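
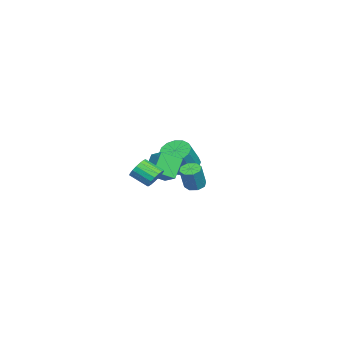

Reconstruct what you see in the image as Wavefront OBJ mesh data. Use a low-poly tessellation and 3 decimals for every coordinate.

v 3.294 -0.883 -1.893
v 3.902 -0.788 -1.604
v 3.754 -1.801 -0.958
v 3.146 -1.897 -1.247
v 3.696 -0.632 -1.405
v 3.549 -1.645 -0.76
v 3.398 -0.533 -1.319
v 3.251 -1.546 -0.674
v 3.076 -0.515 -1.364
v 2.929 -1.528 -0.719
v 2.804 -0.581 -1.53
v 2.657 -1.594 -0.885
v 2.644 -0.717 -1.779
v 2.497 -1.73 -1.134
v 2.633 -0.89 -2.054
v 2.486 -1.903 -1.409
v 2.773 -1.062 -2.292
v 2.626 -2.075 -1.647
v 3.033 -1.193 -2.439
v 2.885 -2.206 -1.794
v 3.352 -1.253 -2.46
v 3.205 -2.266 -1.815
v 3.658 -1.229 -2.352
v 3.51 -2.242 -1.706
v 3.88 -1.125 -2.138
v 3.733 -2.138 -1.493
v 3.968 -0.966 -1.868
v 3.821 -1.979 -1.223
v -0.091 -2.01 -1.443
v 0.776 -1.236 -0.906
v -0.632 -0.982 -2.05
v 0.235 -0.209 -1.512
v 0.785 -2.211 -2.568
v 1.652 -1.438 -2.03
v 0.244 -1.184 -3.174
v 1.111 -0.41 -2.637
v -4.274 -1.184 -3.546
v -3.848 -1.851 -4.016
v -2.801 -2.163 -2.624
v -3.226 -1.496 -2.154
v -3.602 -1.455 -4.113
v -2.554 -1.767 -2.721
v -3.535 -0.987 -4.058
v -2.487 -1.299 -2.666
v -3.666 -0.571 -3.866
v -2.619 -0.884 -2.474
v -3.961 -0.32 -3.588
v -2.913 -0.632 -2.196
v -4.339 -0.3 -3.299
v -3.291 -0.612 -1.907
v -4.699 -0.517 -3.076
v -3.652 -0.829 -1.684
v -4.946 -0.913 -2.979
v -3.898 -1.225 -1.587
v -5.013 -1.381 -3.034
v -3.965 -1.693 -1.642
v -4.881 -1.796 -3.226
v -3.834 -2.109 -1.834
v -4.587 -2.048 -3.504
v -3.539 -2.36 -2.112
v -4.209 -2.068 -3.793
v -3.161 -2.38 -2.401
v -0.567 0.275 -3.608
v -0.064 0.548 -3.82
v 0.569 0.438 -2.465
v 0.067 0.165 -2.252
v -0.374 0.852 -3.651
v 0.259 0.742 -2.295
v -0.797 0.819 -3.456
v -0.164 0.709 -2.1
v -1.085 0.467 -3.35
v -0.452 0.357 -1.995
v -1.069 0.002 -3.395
v -0.436 -0.108 -2.04
v -0.759 -0.302 -3.565
v -0.126 -0.412 -2.209
v -0.336 -0.269 -3.76
v 0.297 -0.379 -2.404
v -0.048 0.083 -3.865
v 0.585 -0.027 -2.51
f 2 1 5
f 2 5 3
f 3 5 6
f 3 6 4
f 5 1 7
f 5 7 6
f 6 7 8
f 6 8 4
f 7 1 9
f 7 9 8
f 8 9 10
f 8 10 4
f 9 1 11
f 9 11 10
f 10 11 12
f 10 12 4
f 11 1 13
f 11 13 12
f 12 13 14
f 12 14 4
f 13 1 15
f 13 15 14
f 14 15 16
f 14 16 4
f 15 1 17
f 15 17 16
f 16 17 18
f 16 18 4
f 17 1 19
f 17 19 18
f 18 19 20
f 18 20 4
f 19 1 21
f 19 21 20
f 20 21 22
f 20 22 4
f 21 1 23
f 21 23 22
f 22 23 24
f 22 24 4
f 23 1 25
f 23 25 24
f 24 25 26
f 24 26 4
f 25 1 27
f 25 27 26
f 26 27 28
f 26 28 4
f 27 1 2
f 27 2 28
f 28 2 3
f 28 3 4
f 30 32 29
f 33 30 29
f 29 32 31
f 31 33 29
f 30 36 32
f 34 30 33
f 34 36 30
f 32 36 31
f 35 33 31
f 31 36 35
f 35 34 33
f 36 34 35
f 38 37 41
f 38 41 39
f 39 41 42
f 39 42 40
f 41 37 43
f 41 43 42
f 42 43 44
f 42 44 40
f 43 37 45
f 43 45 44
f 44 45 46
f 44 46 40
f 45 37 47
f 45 47 46
f 46 47 48
f 46 48 40
f 47 37 49
f 47 49 48
f 48 49 50
f 48 50 40
f 49 37 51
f 49 51 50
f 50 51 52
f 50 52 40
f 51 37 53
f 51 53 52
f 52 53 54
f 52 54 40
f 53 37 55
f 53 55 54
f 54 55 56
f 54 56 40
f 55 37 57
f 55 57 56
f 56 57 58
f 56 58 40
f 57 37 59
f 57 59 58
f 58 59 60
f 58 60 40
f 59 37 61
f 59 61 60
f 60 61 62
f 60 62 40
f 61 37 38
f 61 38 62
f 62 38 39
f 62 39 40
f 64 63 67
f 64 67 65
f 65 67 68
f 65 68 66
f 67 63 69
f 67 69 68
f 68 69 70
f 68 70 66
f 69 63 71
f 69 71 70
f 70 71 72
f 70 72 66
f 71 63 73
f 71 73 72
f 72 73 74
f 72 74 66
f 73 63 75
f 73 75 74
f 74 75 76
f 74 76 66
f 75 63 77
f 75 77 76
f 76 77 78
f 76 78 66
f 77 63 79
f 77 79 78
f 78 79 80
f 78 80 66
f 79 63 64
f 79 64 80
f 80 64 65
f 80 65 66



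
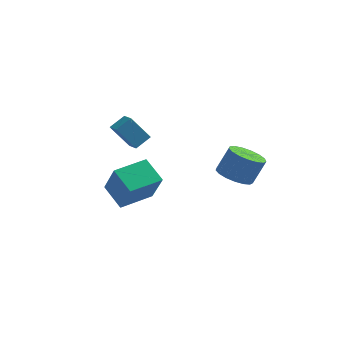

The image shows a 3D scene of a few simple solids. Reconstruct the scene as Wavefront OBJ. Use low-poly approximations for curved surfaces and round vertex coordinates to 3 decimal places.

v 3.076 1.663 -1.037
v 3.994 1.212 -1.277
v 4.581 1.646 0.158
v 3.664 2.097 0.397
v 4.045 1.684 -1.441
v 4.633 2.118 -0.006
v 3.875 2.151 -1.512
v 4.463 2.586 -0.078
v 3.522 2.507 -1.475
v 4.109 2.941 -0.041
v 3.066 2.669 -1.338
v 3.654 3.103 0.097
v 2.613 2.601 -1.131
v 3.201 3.035 0.303
v 2.266 2.317 -0.903
v 2.854 2.752 0.531
v 2.105 1.884 -0.706
v 2.692 2.319 0.728
v 2.166 1.4 -0.585
v 2.753 1.835 0.85
v 2.435 0.977 -0.567
v 3.023 1.411 0.868
v 2.852 0.71 -0.657
v 3.44 1.145 0.778
v 3.32 0.662 -0.834
v 3.907 1.096 0.601
v 3.732 0.843 -1.058
v 4.319 1.277 0.377
v -1.739 -2.645 -1.515
v -2.789 -1.822 -0.668
v -0.482 -1.218 -1.342
v -1.531 -0.395 -0.495
v -0.969 -3.545 0.315
v -2.018 -2.722 1.162
v 0.289 -2.118 0.488
v -0.761 -1.295 1.335
v -3.807 2.772 1.023
v -3.208 3.469 1.571
v -2.837 3.051 -0.394
v -2.238 3.748 0.153
v -3.262 2.112 1.267
v -2.663 2.809 1.814
v -2.292 2.391 -0.151
v -1.693 3.088 0.397
f 2 1 5
f 2 5 3
f 3 5 6
f 3 6 4
f 5 1 7
f 5 7 6
f 6 7 8
f 6 8 4
f 7 1 9
f 7 9 8
f 8 9 10
f 8 10 4
f 9 1 11
f 9 11 10
f 10 11 12
f 10 12 4
f 11 1 13
f 11 13 12
f 12 13 14
f 12 14 4
f 13 1 15
f 13 15 14
f 14 15 16
f 14 16 4
f 15 1 17
f 15 17 16
f 16 17 18
f 16 18 4
f 17 1 19
f 17 19 18
f 18 19 20
f 18 20 4
f 19 1 21
f 19 21 20
f 20 21 22
f 20 22 4
f 21 1 23
f 21 23 22
f 22 23 24
f 22 24 4
f 23 1 25
f 23 25 24
f 24 25 26
f 24 26 4
f 25 1 27
f 25 27 26
f 26 27 28
f 26 28 4
f 27 1 2
f 27 2 28
f 28 2 3
f 28 3 4
f 30 32 29
f 33 30 29
f 29 32 31
f 31 33 29
f 30 36 32
f 34 30 33
f 34 36 30
f 32 36 31
f 35 33 31
f 31 36 35
f 35 34 33
f 36 34 35
f 38 40 37
f 41 38 37
f 37 40 39
f 39 41 37
f 38 44 40
f 42 38 41
f 42 44 38
f 40 44 39
f 43 41 39
f 39 44 43
f 43 42 41
f 44 42 43



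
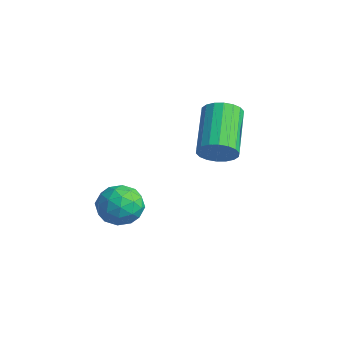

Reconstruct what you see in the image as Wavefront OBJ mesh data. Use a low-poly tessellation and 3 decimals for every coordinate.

v -4.055 0.298 -2.121
v -3.334 0.686 -2.48
v -3.306 -0.926 -1.94
v -2.585 -0.538 -2.299
v -2.882 -0.275 -1.498
v -3.345 0.482 -1.61
v -3.295 -0.722 -2.81
v -3.758 0.035 -2.922
v -2.865 0.056 -2.906
v -2.609 0.332 -2.096
v -4.031 -0.572 -2.324
v -3.775 -0.296 -1.514
v -3.76 0.599 -2.316
v -2.88 -0.839 -2.104
v -3.054 -0.684 -1.633
v -2.63 -0.456 -1.844
v -3.766 0.479 -1.805
v -3.343 0.707 -2.016
v -3.077 0.143 -1.439
v -3.297 -0.947 -2.404
v -2.874 -0.719 -2.615
v -4.01 0.216 -2.576
v -3.586 0.444 -2.787
v -3.563 -0.383 -2.981
v -3.061 0.457 -2.778
v -2.621 -0.262 -2.672
v -3.038 -0.37 -2.972
v -3.31 0.074 -3.037
v -2.911 0.619 -2.302
v -2.47 -0.1 -2.195
v -2.645 0.055 -1.724
v -2.917 0.499 -1.79
v -2.635 0.249 -2.552
v -4.17 -0.14 -2.225
v -3.729 -0.859 -2.118
v -3.723 -0.739 -2.63
v -3.995 -0.295 -2.696
v -4.019 0.022 -1.748
v -3.579 -0.697 -1.642
v -3.33 -0.314 -1.383
v -3.602 0.13 -1.448
v -4.005 -0.489 -1.868
v -0.924 2.253 0.882
v -0.447 2.372 1.408
v -1.839 3.367 2.444
v -2.316 3.247 1.918
v -0.408 2.627 1.217
v -1.8 3.621 2.253
v -0.471 2.807 0.959
v -1.863 3.801 1.995
v -0.623 2.877 0.687
v -2.015 3.872 1.722
v -0.836 2.824 0.453
v -2.228 3.818 1.488
v -1.065 2.657 0.304
v -2.457 3.652 1.339
v -1.267 2.411 0.269
v -2.659 3.405 1.305
v -1.401 2.133 0.356
v -2.793 3.128 1.392
v -1.44 1.879 0.547
v -2.832 2.873 1.583
v -1.377 1.699 0.805
v -2.769 2.693 1.841
v -1.225 1.628 1.078
v -2.617 2.623 2.113
v -1.012 1.682 1.312
v -2.404 2.676 2.347
v -0.783 1.848 1.461
v -2.175 2.843 2.496
v -0.581 2.095 1.495
v -1.973 3.089 2.531
f 1 38 17
f 38 12 41
f 17 41 6
f 38 41 17
f 1 17 13
f 17 6 18
f 13 18 2
f 17 18 13
f 1 13 22
f 13 2 23
f 22 23 8
f 13 23 22
f 1 22 34
f 22 8 37
f 34 37 11
f 22 37 34
f 1 34 38
f 34 11 42
f 38 42 12
f 34 42 38
f 2 18 29
f 18 6 32
f 29 32 10
f 18 32 29
f 6 41 19
f 41 12 40
f 19 40 5
f 41 40 19
f 12 42 39
f 42 11 35
f 39 35 3
f 42 35 39
f 11 37 36
f 37 8 24
f 36 24 7
f 37 24 36
f 8 23 28
f 23 2 25
f 28 25 9
f 23 25 28
f 4 30 16
f 30 10 31
f 16 31 5
f 30 31 16
f 4 16 14
f 16 5 15
f 14 15 3
f 16 15 14
f 4 14 21
f 14 3 20
f 21 20 7
f 14 20 21
f 4 21 26
f 21 7 27
f 26 27 9
f 21 27 26
f 4 26 30
f 26 9 33
f 30 33 10
f 26 33 30
f 5 31 19
f 31 10 32
f 19 32 6
f 31 32 19
f 3 15 39
f 15 5 40
f 39 40 12
f 15 40 39
f 7 20 36
f 20 3 35
f 36 35 11
f 20 35 36
f 9 27 28
f 27 7 24
f 28 24 8
f 27 24 28
f 10 33 29
f 33 9 25
f 29 25 2
f 33 25 29
f 44 43 47
f 44 47 45
f 45 47 48
f 45 48 46
f 47 43 49
f 47 49 48
f 48 49 50
f 48 50 46
f 49 43 51
f 49 51 50
f 50 51 52
f 50 52 46
f 51 43 53
f 51 53 52
f 52 53 54
f 52 54 46
f 53 43 55
f 53 55 54
f 54 55 56
f 54 56 46
f 55 43 57
f 55 57 56
f 56 57 58
f 56 58 46
f 57 43 59
f 57 59 58
f 58 59 60
f 58 60 46
f 59 43 61
f 59 61 60
f 60 61 62
f 60 62 46
f 61 43 63
f 61 63 62
f 62 63 64
f 62 64 46
f 63 43 65
f 63 65 64
f 64 65 66
f 64 66 46
f 65 43 67
f 65 67 66
f 66 67 68
f 66 68 46
f 67 43 69
f 67 69 68
f 68 69 70
f 68 70 46
f 69 43 71
f 69 71 70
f 70 71 72
f 70 72 46
f 71 43 44
f 71 44 72
f 72 44 45
f 72 45 46



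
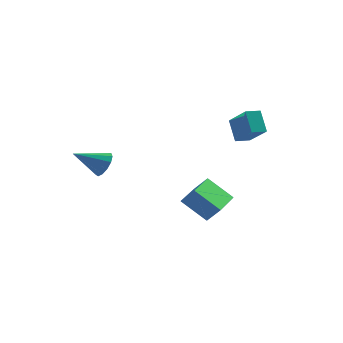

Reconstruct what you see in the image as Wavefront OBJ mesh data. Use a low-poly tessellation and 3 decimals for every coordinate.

v -2.432 -2.202 -0.725
v -1.963 -2.32 -0.113
v -3.708 -2.958 0.105
v -2.154 -1.929 -0.049
v -2.432 -1.625 -0.201
v -2.711 -1.504 -0.518
v -2.901 -1.604 -0.902
v -2.942 -1.895 -1.229
v -2.821 -2.283 -1.396
v -2.576 -2.645 -1.351
v -2.286 -2.867 -1.106
v -2.042 -2.878 -0.741
v -1.922 -2.674 -0.37
v 0.621 0.331 -3.743
v 1.317 0.276 -2.945
v 0.717 2.488 -3.678
v 1.412 2.433 -2.88
v 1.948 0.307 -4.9
v 2.643 0.252 -4.102
v 2.043 2.464 -4.835
v 2.739 2.409 -4.037
v 2.251 3.327 0.83
v 3.327 2.331 1.84
v 2.855 3.907 0.759
v 3.93 2.911 1.769
v 2.73 2.689 -0.309
v 3.805 1.693 0.701
v 3.333 3.269 -0.38
v 4.409 2.273 0.63
f 2 1 4
f 2 4 3
f 4 1 5
f 4 5 3
f 5 1 6
f 5 6 3
f 6 1 7
f 6 7 3
f 7 1 8
f 7 8 3
f 8 1 9
f 8 9 3
f 9 1 10
f 9 10 3
f 10 1 11
f 10 11 3
f 11 1 12
f 11 12 3
f 12 1 13
f 12 13 3
f 13 1 2
f 13 2 3
f 15 17 14
f 18 15 14
f 14 17 16
f 16 18 14
f 15 21 17
f 19 15 18
f 19 21 15
f 17 21 16
f 20 18 16
f 16 21 20
f 20 19 18
f 21 19 20
f 23 25 22
f 26 23 22
f 22 25 24
f 24 26 22
f 23 29 25
f 27 23 26
f 27 29 23
f 25 29 24
f 28 26 24
f 24 29 28
f 28 27 26
f 29 27 28



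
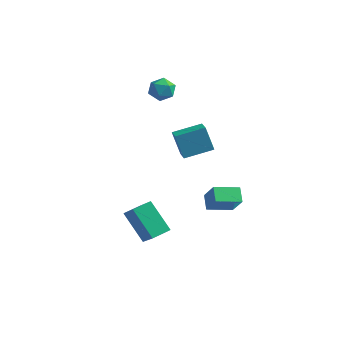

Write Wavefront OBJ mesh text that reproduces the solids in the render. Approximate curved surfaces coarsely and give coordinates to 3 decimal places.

v -4.301 2.783 3.331
v -3.9 3.417 3.089
v -3.3 2.043 3.051
v -2.899 2.677 2.809
v -3.065 2.584 3.575
v -3.683 3.041 3.747
v -3.517 2.419 2.393
v -4.135 2.876 2.565
v -3.415 3.192 2.509
v -3.135 3.294 3.239
v -4.065 2.166 2.901
v -3.785 2.268 3.631
v 1.251 0.179 -2.126
v 0.747 0.774 -1.6
v 0.496 0.524 -3.241
v -0.008 1.119 -2.715
v 2.168 1.221 -2.425
v 1.664 1.816 -1.899
v 1.413 1.566 -3.54
v 0.909 2.161 -3.014
v -1.386 1.056 -0.077
v -1.912 1.066 1.328
v -0.344 2.221 0.305
v -0.869 2.231 1.71
v -0.791 0.449 0.15
v -1.316 0.459 1.555
v 0.252 1.614 0.532
v -0.274 1.624 1.937
v -1.342 -2.432 -4.597
v -2.685 -2.145 -3.17
v -0.928 -1.476 -4.398
v -2.271 -1.19 -2.972
v -0.309 -3.11 -3.488
v -1.652 -2.824 -2.062
v 0.105 -2.155 -3.29
v -1.238 -1.868 -1.863
f 1 12 6
f 1 6 2
f 1 2 8
f 1 8 11
f 1 11 12
f 2 6 10
f 6 12 5
f 12 11 3
f 11 8 7
f 8 2 9
f 4 10 5
f 4 5 3
f 4 3 7
f 4 7 9
f 4 9 10
f 5 10 6
f 3 5 12
f 7 3 11
f 9 7 8
f 10 9 2
f 14 16 13
f 17 14 13
f 13 16 15
f 15 17 13
f 14 20 16
f 18 14 17
f 18 20 14
f 16 20 15
f 19 17 15
f 15 20 19
f 19 18 17
f 20 18 19
f 22 24 21
f 25 22 21
f 21 24 23
f 23 25 21
f 22 28 24
f 26 22 25
f 26 28 22
f 24 28 23
f 27 25 23
f 23 28 27
f 27 26 25
f 28 26 27
f 30 32 29
f 33 30 29
f 29 32 31
f 31 33 29
f 30 36 32
f 34 30 33
f 34 36 30
f 32 36 31
f 35 33 31
f 31 36 35
f 35 34 33
f 36 34 35



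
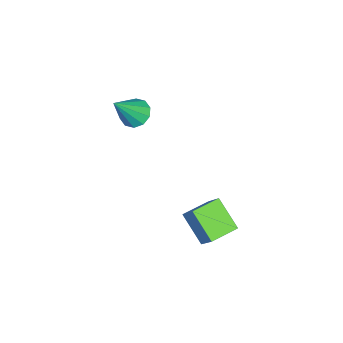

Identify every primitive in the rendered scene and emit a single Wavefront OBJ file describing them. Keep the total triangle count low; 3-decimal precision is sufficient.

v 3.772 2.262 -0.164
v 2.982 1.349 0.758
v 2.877 3.117 -0.084
v 2.087 2.204 0.839
v 4.353 2.776 0.841
v 3.563 1.863 1.764
v 3.458 3.631 0.922
v 2.668 2.718 1.844
v -1.675 -1.612 2.026
v -1.198 -1.928 1.588
v -0.725 -2.268 3.534
v -1.053 -1.516 1.676
v -1.145 -1.141 1.897
v -1.44 -0.946 2.167
v -1.824 -1.005 2.383
v -2.152 -1.296 2.463
v -2.297 -1.707 2.375
v -2.204 -2.082 2.154
v -1.91 -2.277 1.884
v -1.525 -2.218 1.668
f 2 4 1
f 5 2 1
f 1 4 3
f 3 5 1
f 2 8 4
f 6 2 5
f 6 8 2
f 4 8 3
f 7 5 3
f 3 8 7
f 7 6 5
f 8 6 7
f 10 9 12
f 10 12 11
f 12 9 13
f 12 13 11
f 13 9 14
f 13 14 11
f 14 9 15
f 14 15 11
f 15 9 16
f 15 16 11
f 16 9 17
f 16 17 11
f 17 9 18
f 17 18 11
f 18 9 19
f 18 19 11
f 19 9 20
f 19 20 11
f 20 9 10
f 20 10 11



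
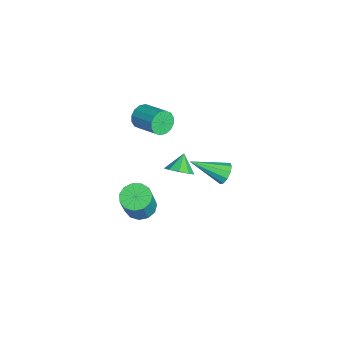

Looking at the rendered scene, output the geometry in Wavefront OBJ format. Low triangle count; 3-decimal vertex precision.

v -3.923 -2.567 -1.156
v -3.502 -2.742 -1.727
v -2.357 -1.787 -1.174
v -2.777 -1.613 -0.604
v -3.699 -2.44 -1.839
v -2.554 -1.485 -1.287
v -3.956 -2.172 -1.769
v -2.811 -1.217 -1.217
v -4.204 -2.01 -1.535
v -3.059 -1.056 -0.982
v -4.377 -1.998 -1.199
v -3.232 -1.043 -0.646
v -4.428 -2.138 -0.851
v -3.283 -1.183 -0.299
v -4.343 -2.393 -0.586
v -3.198 -1.438 -0.033
v -4.146 -2.695 -0.473
v -3.001 -1.74 0.079
v -3.889 -2.963 -0.543
v -2.744 -2.008 0.009
v -3.641 -3.124 -0.778
v -2.496 -2.17 -0.225
v -3.468 -3.137 -1.114
v -2.323 -2.182 -0.561
v -3.417 -2.997 -1.461
v -2.272 -2.042 -0.909
v -1.543 1.43 -3.727
v -1.179 1.66 -3.227
v -1.717 -0.33 -2.793
v -1.571 1.741 -3.146
v -1.951 1.704 -3.288
v -2.176 1.562 -3.597
v -2.159 1.369 -3.956
v -1.906 1.2 -4.228
v -1.515 1.118 -4.309
v -1.134 1.156 -4.167
v -0.909 1.298 -3.858
v -0.927 1.49 -3.499
v 2.33 -2.91 -1.92
v 3.001 -2.572 -2.164
v 3.681 -2.812 -0.624
v 3.01 -3.15 -0.38
v 2.748 -2.245 -2.001
v 3.428 -2.485 -0.461
v 2.362 -2.128 -1.812
v 3.042 -2.368 -0.273
v 1.966 -2.26 -1.657
v 2.646 -2.5 -0.118
v 1.685 -2.598 -1.586
v 2.366 -2.838 -0.047
v 1.609 -3.035 -1.621
v 2.29 -3.275 -0.081
v 1.762 -3.433 -1.75
v 2.443 -3.673 -0.211
v 2.095 -3.664 -1.934
v 2.776 -3.904 -0.394
v 2.503 -3.656 -2.113
v 3.183 -3.896 -0.573
v 2.855 -3.411 -2.23
v 3.536 -3.652 -0.691
v 3.041 -3.007 -2.249
v 3.721 -3.247 -0.71
v 1.708 -1.042 0.129
v 2.004 -1.531 0.599
v 1.032 -0.778 0.831
v 2.233 -1.082 0.65
v 2.215 -0.615 0.457
v 1.961 -0.347 0.11
v 1.588 -0.405 -0.227
v 1.271 -0.761 -0.398
v 1.159 -1.249 -0.322
v 1.304 -1.64 -0.035
v 1.637 -1.752 0.329
f 2 1 5
f 2 5 3
f 3 5 6
f 3 6 4
f 5 1 7
f 5 7 6
f 6 7 8
f 6 8 4
f 7 1 9
f 7 9 8
f 8 9 10
f 8 10 4
f 9 1 11
f 9 11 10
f 10 11 12
f 10 12 4
f 11 1 13
f 11 13 12
f 12 13 14
f 12 14 4
f 13 1 15
f 13 15 14
f 14 15 16
f 14 16 4
f 15 1 17
f 15 17 16
f 16 17 18
f 16 18 4
f 17 1 19
f 17 19 18
f 18 19 20
f 18 20 4
f 19 1 21
f 19 21 20
f 20 21 22
f 20 22 4
f 21 1 23
f 21 23 22
f 22 23 24
f 22 24 4
f 23 1 25
f 23 25 24
f 24 25 26
f 24 26 4
f 25 1 2
f 25 2 26
f 26 2 3
f 26 3 4
f 28 27 30
f 28 30 29
f 30 27 31
f 30 31 29
f 31 27 32
f 31 32 29
f 32 27 33
f 32 33 29
f 33 27 34
f 33 34 29
f 34 27 35
f 34 35 29
f 35 27 36
f 35 36 29
f 36 27 37
f 36 37 29
f 37 27 38
f 37 38 29
f 38 27 28
f 38 28 29
f 40 39 43
f 40 43 41
f 41 43 44
f 41 44 42
f 43 39 45
f 43 45 44
f 44 45 46
f 44 46 42
f 45 39 47
f 45 47 46
f 46 47 48
f 46 48 42
f 47 39 49
f 47 49 48
f 48 49 50
f 48 50 42
f 49 39 51
f 49 51 50
f 50 51 52
f 50 52 42
f 51 39 53
f 51 53 52
f 52 53 54
f 52 54 42
f 53 39 55
f 53 55 54
f 54 55 56
f 54 56 42
f 55 39 57
f 55 57 56
f 56 57 58
f 56 58 42
f 57 39 59
f 57 59 58
f 58 59 60
f 58 60 42
f 59 39 61
f 59 61 60
f 60 61 62
f 60 62 42
f 61 39 40
f 61 40 62
f 62 40 41
f 62 41 42
f 64 63 66
f 64 66 65
f 66 63 67
f 66 67 65
f 67 63 68
f 67 68 65
f 68 63 69
f 68 69 65
f 69 63 70
f 69 70 65
f 70 63 71
f 70 71 65
f 71 63 72
f 71 72 65
f 72 63 73
f 72 73 65
f 73 63 64
f 73 64 65



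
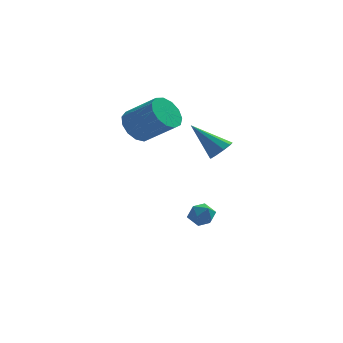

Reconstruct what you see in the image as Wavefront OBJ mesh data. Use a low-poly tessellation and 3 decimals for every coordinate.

v -4.056 3.025 1.208
v -3.502 3.028 0.511
v -2.21 2.439 1.535
v -2.764 2.435 2.232
v -3.464 3.48 0.724
v -2.173 2.891 1.748
v -3.614 3.788 1.09
v -2.323 3.199 2.114
v -3.904 3.854 1.494
v -2.613 3.265 2.518
v -4.243 3.656 1.807
v -2.951 3.067 2.831
v -4.522 3.257 1.93
v -3.23 2.668 2.954
v -4.653 2.785 1.823
v -3.361 2.196 2.847
v -4.594 2.389 1.521
v -3.303 1.8 2.545
v -4.365 2.195 1.12
v -3.073 1.605 2.144
v -4.037 2.264 0.747
v -2.746 1.675 1.771
v -3.715 2.574 0.52
v -2.424 1.985 1.544
v -1.604 2.137 -3.828
v -1.164 2.465 -3.476
v -1.476 1.295 -3.204
v -1.036 1.623 -2.852
v -1.665 1.796 -2.832
v -1.744 2.316 -3.217
v -0.896 1.444 -3.463
v -0.975 1.964 -3.848
v -0.727 2.037 -3.25
v -1.202 2.254 -2.86
v -1.438 1.506 -3.82
v -1.913 1.723 -3.43
v -0.477 -0.407 1.222
v -0.036 -0.227 1.603
v -1.683 -0.073 2.458
v -0.174 0.098 1.38
v -0.454 0.186 1.083
v -0.744 -0.003 0.851
v -0.909 -0.382 0.792
v -0.872 -0.772 0.934
v -0.65 -0.992 1.211
v -0.346 -0.938 1.492
v -0.104 -0.636 1.647
f 2 1 5
f 2 5 3
f 3 5 6
f 3 6 4
f 5 1 7
f 5 7 6
f 6 7 8
f 6 8 4
f 7 1 9
f 7 9 8
f 8 9 10
f 8 10 4
f 9 1 11
f 9 11 10
f 10 11 12
f 10 12 4
f 11 1 13
f 11 13 12
f 12 13 14
f 12 14 4
f 13 1 15
f 13 15 14
f 14 15 16
f 14 16 4
f 15 1 17
f 15 17 16
f 16 17 18
f 16 18 4
f 17 1 19
f 17 19 18
f 18 19 20
f 18 20 4
f 19 1 21
f 19 21 20
f 20 21 22
f 20 22 4
f 21 1 23
f 21 23 22
f 22 23 24
f 22 24 4
f 23 1 2
f 23 2 24
f 24 2 3
f 24 3 4
f 25 36 30
f 25 30 26
f 25 26 32
f 25 32 35
f 25 35 36
f 26 30 34
f 30 36 29
f 36 35 27
f 35 32 31
f 32 26 33
f 28 34 29
f 28 29 27
f 28 27 31
f 28 31 33
f 28 33 34
f 29 34 30
f 27 29 36
f 31 27 35
f 33 31 32
f 34 33 26
f 38 37 40
f 38 40 39
f 40 37 41
f 40 41 39
f 41 37 42
f 41 42 39
f 42 37 43
f 42 43 39
f 43 37 44
f 43 44 39
f 44 37 45
f 44 45 39
f 45 37 46
f 45 46 39
f 46 37 47
f 46 47 39
f 47 37 38
f 47 38 39



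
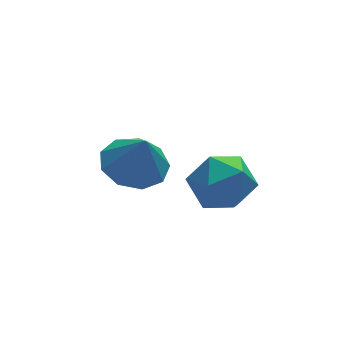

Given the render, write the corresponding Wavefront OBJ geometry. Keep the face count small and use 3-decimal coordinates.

v 0.674 -0.774 0.408
v 1.65 -0.977 0.191
v 0.866 -1.246 1.712
v 1.59 -0.326 0.436
v 1.102 0.115 0.667
v 0.413 0.14 0.777
v -0.153 -0.262 0.715
v -0.332 -0.904 0.508
v -0.041 -1.485 0.255
v 0.586 -1.734 0.074
v 1.253 -1.533 0.048
v 1.352 -3.129 1.461
v 2.157 -2.485 1.468
v 2.383 -4.415 1.212
v 3.188 -3.771 1.219
v 2.663 -3.948 2.087
v 2.025 -3.153 2.241
v 2.515 -3.747 0.439
v 1.877 -2.952 0.593
v 2.875 -2.867 0.836
v 2.967 -2.991 1.854
v 1.573 -3.909 0.826
v 1.665 -4.033 1.844
f 2 1 4
f 2 4 3
f 4 1 5
f 4 5 3
f 5 1 6
f 5 6 3
f 6 1 7
f 6 7 3
f 7 1 8
f 7 8 3
f 8 1 9
f 8 9 3
f 9 1 10
f 9 10 3
f 10 1 11
f 10 11 3
f 11 1 2
f 11 2 3
f 12 23 17
f 12 17 13
f 12 13 19
f 12 19 22
f 12 22 23
f 13 17 21
f 17 23 16
f 23 22 14
f 22 19 18
f 19 13 20
f 15 21 16
f 15 16 14
f 15 14 18
f 15 18 20
f 15 20 21
f 16 21 17
f 14 16 23
f 18 14 22
f 20 18 19
f 21 20 13



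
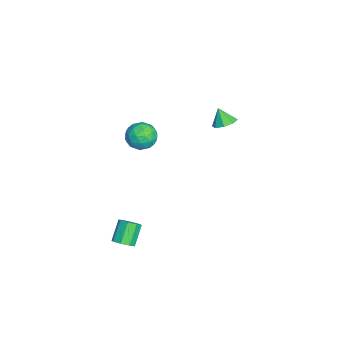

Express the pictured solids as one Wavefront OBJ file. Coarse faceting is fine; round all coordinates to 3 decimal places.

v -1.798 2.408 2.128
v -1.22 1.854 2.131
v -2.202 1.992 3.132
v -1.051 2.371 2.412
v -1.32 2.909 2.527
v -1.868 3.154 2.408
v -2.376 2.961 2.124
v -2.545 2.444 1.843
v -2.276 1.906 1.728
v -1.728 1.662 1.847
v -4.446 -1.912 -1.569
v -3.387 -1.848 -1.412
v -4.473 -3.452 -0.768
v -3.414 -3.388 -0.611
v -4.075 -2.729 -0.083
v -4.058 -1.777 -0.578
v -3.802 -3.523 -1.602
v -3.785 -2.571 -2.097
v -2.989 -2.844 -1.432
v -3.158 -2.353 -0.494
v -4.702 -2.947 -1.686
v -4.871 -2.456 -0.748
v -3.915 -1.745 -1.56
v -3.945 -3.555 -0.62
v -4.334 -3.167 -0.309
v -3.711 -3.13 -0.217
v -4.309 -1.703 -1.07
v -3.687 -1.666 -0.978
v -4.09 -2.183 -0.197
v -4.173 -3.634 -1.202
v -3.551 -3.597 -1.11
v -4.149 -2.17 -1.963
v -3.526 -2.133 -1.871
v -3.77 -3.117 -1.983
v -3.058 -2.293 -1.48
v -3.073 -3.198 -1.01
v -3.301 -3.277 -1.592
v -3.292 -2.718 -1.883
v -3.157 -2.004 -0.928
v -3.172 -2.909 -0.458
v -3.561 -2.522 -0.148
v -3.551 -1.963 -0.439
v -2.923 -2.589 -0.941
v -4.688 -2.391 -1.722
v -4.703 -3.296 -1.252
v -4.309 -3.337 -1.741
v -4.299 -2.778 -2.032
v -4.787 -2.102 -1.17
v -4.802 -3.007 -0.7
v -4.568 -2.582 -0.297
v -4.559 -2.023 -0.588
v -4.937 -2.711 -1.239
v 4.387 -3.28 -3.703
v 4.892 -3.377 -3.227
v 3.937 -3.017 -2.141
v 3.433 -2.92 -2.617
v 4.875 -2.873 -3.409
v 3.92 -2.514 -2.323
v 4.573 -2.607 -3.762
v 3.618 -2.248 -2.676
v 4.162 -2.736 -4.081
v 3.207 -2.376 -2.995
v 3.883 -3.183 -4.179
v 2.928 -2.823 -3.093
v 3.9 -3.686 -3.997
v 2.945 -3.327 -2.911
v 4.202 -3.952 -3.644
v 3.247 -3.593 -2.558
v 4.613 -3.824 -3.325
v 3.658 -3.464 -2.239
f 2 1 4
f 2 4 3
f 4 1 5
f 4 5 3
f 5 1 6
f 5 6 3
f 6 1 7
f 6 7 3
f 7 1 8
f 7 8 3
f 8 1 9
f 8 9 3
f 9 1 10
f 9 10 3
f 10 1 2
f 10 2 3
f 11 48 27
f 48 22 51
f 27 51 16
f 48 51 27
f 11 27 23
f 27 16 28
f 23 28 12
f 27 28 23
f 11 23 32
f 23 12 33
f 32 33 18
f 23 33 32
f 11 32 44
f 32 18 47
f 44 47 21
f 32 47 44
f 11 44 48
f 44 21 52
f 48 52 22
f 44 52 48
f 12 28 39
f 28 16 42
f 39 42 20
f 28 42 39
f 16 51 29
f 51 22 50
f 29 50 15
f 51 50 29
f 22 52 49
f 52 21 45
f 49 45 13
f 52 45 49
f 21 47 46
f 47 18 34
f 46 34 17
f 47 34 46
f 18 33 38
f 33 12 35
f 38 35 19
f 33 35 38
f 14 40 26
f 40 20 41
f 26 41 15
f 40 41 26
f 14 26 24
f 26 15 25
f 24 25 13
f 26 25 24
f 14 24 31
f 24 13 30
f 31 30 17
f 24 30 31
f 14 31 36
f 31 17 37
f 36 37 19
f 31 37 36
f 14 36 40
f 36 19 43
f 40 43 20
f 36 43 40
f 15 41 29
f 41 20 42
f 29 42 16
f 41 42 29
f 13 25 49
f 25 15 50
f 49 50 22
f 25 50 49
f 17 30 46
f 30 13 45
f 46 45 21
f 30 45 46
f 19 37 38
f 37 17 34
f 38 34 18
f 37 34 38
f 20 43 39
f 43 19 35
f 39 35 12
f 43 35 39
f 54 53 57
f 54 57 55
f 55 57 58
f 55 58 56
f 57 53 59
f 57 59 58
f 58 59 60
f 58 60 56
f 59 53 61
f 59 61 60
f 60 61 62
f 60 62 56
f 61 53 63
f 61 63 62
f 62 63 64
f 62 64 56
f 63 53 65
f 63 65 64
f 64 65 66
f 64 66 56
f 65 53 67
f 65 67 66
f 66 67 68
f 66 68 56
f 67 53 69
f 67 69 68
f 68 69 70
f 68 70 56
f 69 53 54
f 69 54 70
f 70 54 55
f 70 55 56



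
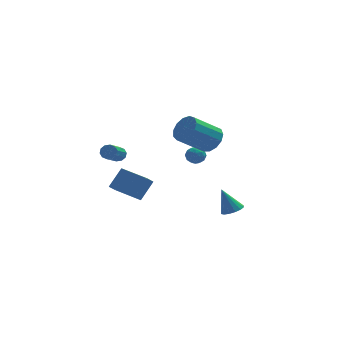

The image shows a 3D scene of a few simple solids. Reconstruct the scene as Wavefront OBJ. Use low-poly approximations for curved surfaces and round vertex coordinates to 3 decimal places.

v 1.784 1.876 -0.55
v 2.255 1.421 -0.452
v 1.185 1.419 0.212
v 1.656 0.964 0.31
v 1.763 1.594 0.484
v 2.133 1.876 0.013
v 1.307 0.964 -0.253
v 1.677 1.246 -0.724
v 1.96 0.857 -0.269
v 2.242 1.247 0.187
v 1.198 1.593 -0.427
v 1.48 1.983 0.029
v 2.072 1.689 -0.568
v 1.368 1.151 0.328
v 1.431 1.522 0.43
v 1.708 1.254 0.488
v 2.001 1.956 -0.294
v 2.278 1.689 -0.237
v 1.988 1.791 0.313
v 1.162 1.151 -0.003
v 1.439 0.884 0.054
v 1.732 1.586 -0.728
v 2.009 1.318 -0.67
v 1.452 1.049 -0.553
v 2.176 1.09 -0.403
v 1.824 0.821 0.045
v 1.618 0.821 -0.286
v 1.836 0.987 -0.562
v 2.342 1.319 -0.135
v 1.989 1.05 0.313
v 2.052 1.42 0.415
v 2.27 1.586 0.139
v 2.168 0.987 -0.027
v 1.451 1.79 -0.553
v 1.098 1.521 -0.105
v 1.17 1.254 -0.379
v 1.388 1.42 -0.655
v 1.616 2.019 -0.285
v 1.264 1.75 0.163
v 1.604 1.853 0.322
v 1.822 2.019 0.046
v 1.272 1.853 -0.213
v -3.42 -2.22 -0.733
v -3.828 -2.783 -0.147
v -2.637 -1.631 0.377
v -3.045 -2.195 0.963
v -2.115 -3.445 -1.003
v -2.523 -4.009 -0.417
v -1.332 -2.857 0.107
v -1.74 -3.42 0.693
v 2.042 -2.227 2.925
v 2.613 -2.15 3.681
v 1.029 -2.657 4.93
v 0.458 -2.733 4.175
v 2.398 -1.666 3.605
v 0.814 -2.173 4.854
v 2.07 -1.36 3.313
v 0.486 -1.866 4.562
v 1.733 -1.329 2.898
v 0.149 -1.835 4.147
v 1.494 -1.583 2.492
v -0.09 -2.09 3.741
v 1.429 -2.041 2.224
v -0.155 -2.548 3.473
v 1.559 -2.559 2.178
v -0.025 -3.065 3.427
v 1.842 -2.971 2.37
v 0.258 -3.477 3.619
v 2.188 -3.146 2.738
v 0.604 -3.653 3.987
v 2.488 -3.03 3.165
v 0.904 -3.537 4.415
v 2.647 -2.659 3.517
v 1.063 -3.166 4.766
v -2.787 2.117 -0.059
v -2.288 1.968 0.081
v -2.973 0.553 1.018
v -3.473 0.703 0.879
v -2.401 2.177 0.314
v -3.086 0.763 1.251
v -2.663 2.364 0.405
v -3.348 0.95 1.342
v -2.971 2.457 0.319
v -3.656 1.042 1.256
v -3.21 2.42 0.089
v -3.895 1.005 1.026
v -3.287 2.267 -0.198
v -3.972 0.852 0.739
v -3.174 2.057 -0.431
v -3.859 0.643 0.506
v -2.912 1.87 -0.522
v -3.597 0.456 0.415
v -2.604 1.778 -0.436
v -3.289 0.363 0.501
v -2.365 1.815 -0.206
v -3.05 0.4 0.731
v 3.782 0.494 -4.376
v 4.176 -0.059 -4.083
v 3.178 0.886 -2.824
v 4.408 0.246 -4.07
v 4.472 0.618 -4.138
v 4.351 0.956 -4.271
v 4.077 1.171 -4.431
v 3.724 1.204 -4.577
v 3.387 1.048 -4.669
v 3.155 0.743 -4.682
v 3.092 0.371 -4.613
v 3.213 0.033 -4.481
v 3.486 -0.182 -4.32
v 3.839 -0.215 -4.175
f 1 38 17
f 38 12 41
f 17 41 6
f 38 41 17
f 1 17 13
f 17 6 18
f 13 18 2
f 17 18 13
f 1 13 22
f 13 2 23
f 22 23 8
f 13 23 22
f 1 22 34
f 22 8 37
f 34 37 11
f 22 37 34
f 1 34 38
f 34 11 42
f 38 42 12
f 34 42 38
f 2 18 29
f 18 6 32
f 29 32 10
f 18 32 29
f 6 41 19
f 41 12 40
f 19 40 5
f 41 40 19
f 12 42 39
f 42 11 35
f 39 35 3
f 42 35 39
f 11 37 36
f 37 8 24
f 36 24 7
f 37 24 36
f 8 23 28
f 23 2 25
f 28 25 9
f 23 25 28
f 4 30 16
f 30 10 31
f 16 31 5
f 30 31 16
f 4 16 14
f 16 5 15
f 14 15 3
f 16 15 14
f 4 14 21
f 14 3 20
f 21 20 7
f 14 20 21
f 4 21 26
f 21 7 27
f 26 27 9
f 21 27 26
f 4 26 30
f 26 9 33
f 30 33 10
f 26 33 30
f 5 31 19
f 31 10 32
f 19 32 6
f 31 32 19
f 3 15 39
f 15 5 40
f 39 40 12
f 15 40 39
f 7 20 36
f 20 3 35
f 36 35 11
f 20 35 36
f 9 27 28
f 27 7 24
f 28 24 8
f 27 24 28
f 10 33 29
f 33 9 25
f 29 25 2
f 33 25 29
f 44 46 43
f 47 44 43
f 43 46 45
f 45 47 43
f 44 50 46
f 48 44 47
f 48 50 44
f 46 50 45
f 49 47 45
f 45 50 49
f 49 48 47
f 50 48 49
f 52 51 55
f 52 55 53
f 53 55 56
f 53 56 54
f 55 51 57
f 55 57 56
f 56 57 58
f 56 58 54
f 57 51 59
f 57 59 58
f 58 59 60
f 58 60 54
f 59 51 61
f 59 61 60
f 60 61 62
f 60 62 54
f 61 51 63
f 61 63 62
f 62 63 64
f 62 64 54
f 63 51 65
f 63 65 64
f 64 65 66
f 64 66 54
f 65 51 67
f 65 67 66
f 66 67 68
f 66 68 54
f 67 51 69
f 67 69 68
f 68 69 70
f 68 70 54
f 69 51 71
f 69 71 70
f 70 71 72
f 70 72 54
f 71 51 73
f 71 73 72
f 72 73 74
f 72 74 54
f 73 51 52
f 73 52 74
f 74 52 53
f 74 53 54
f 76 75 79
f 76 79 77
f 77 79 80
f 77 80 78
f 79 75 81
f 79 81 80
f 80 81 82
f 80 82 78
f 81 75 83
f 81 83 82
f 82 83 84
f 82 84 78
f 83 75 85
f 83 85 84
f 84 85 86
f 84 86 78
f 85 75 87
f 85 87 86
f 86 87 88
f 86 88 78
f 87 75 89
f 87 89 88
f 88 89 90
f 88 90 78
f 89 75 91
f 89 91 90
f 90 91 92
f 90 92 78
f 91 75 93
f 91 93 92
f 92 93 94
f 92 94 78
f 93 75 95
f 93 95 94
f 94 95 96
f 94 96 78
f 95 75 76
f 95 76 96
f 96 76 77
f 96 77 78
f 98 97 100
f 98 100 99
f 100 97 101
f 100 101 99
f 101 97 102
f 101 102 99
f 102 97 103
f 102 103 99
f 103 97 104
f 103 104 99
f 104 97 105
f 104 105 99
f 105 97 106
f 105 106 99
f 106 97 107
f 106 107 99
f 107 97 108
f 107 108 99
f 108 97 109
f 108 109 99
f 109 97 110
f 109 110 99
f 110 97 98
f 110 98 99



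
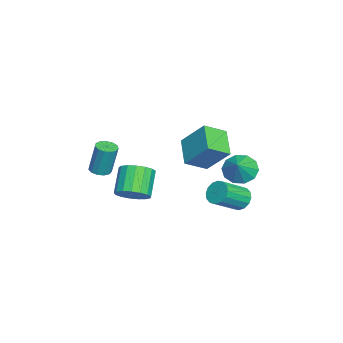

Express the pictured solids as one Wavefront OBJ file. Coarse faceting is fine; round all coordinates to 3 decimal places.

v -1.886 3.114 -3.671
v -1.623 2.846 -4.25
v -0.691 1.857 -3.368
v -0.954 2.126 -2.789
v -1.409 3.12 -4.169
v -0.477 2.131 -3.287
v -1.322 3.392 -3.955
v -0.39 2.404 -3.073
v -1.386 3.591 -3.665
v -0.455 2.602 -2.783
v -1.585 3.661 -3.376
v -0.653 2.672 -2.494
v -1.864 3.585 -3.167
v -0.932 2.596 -2.285
v -2.149 3.383 -3.092
v -1.217 2.394 -2.21
v -2.363 3.109 -3.173
v -1.431 2.12 -2.291
v -2.45 2.836 -3.387
v -1.518 1.848 -2.505
v -2.385 2.638 -3.677
v -1.454 1.649 -2.795
v -2.187 2.568 -3.966
v -1.255 1.579 -3.084
v -1.908 2.644 -4.175
v -0.976 1.655 -3.293
v -1.544 3.129 -1.49
v -0.999 2.877 -2.12
v -0.636 3.091 -0.69
v -0.994 3.414 -2.101
v -1.199 3.842 -1.848
v -1.536 3.998 -1.459
v -1.875 3.821 -1.081
v -2.088 3.38 -0.859
v -2.093 2.843 -0.879
v -1.889 2.415 -1.131
v -1.552 2.259 -1.521
v -1.212 2.436 -1.898
v -0.68 -3.287 -1.615
v -0.131 -3.307 -1.638
v -0.051 -2.954 -0.007
v -0.6 -2.933 0.015
v -0.21 -3.013 -1.697
v -0.13 -2.66 -0.067
v -0.438 -2.807 -1.731
v -0.358 -2.453 -0.101
v -0.743 -2.752 -1.728
v -0.663 -2.399 -0.098
v -1.028 -2.868 -1.689
v -0.948 -2.514 -0.059
v -1.203 -3.116 -1.626
v -1.123 -2.762 0.004
v -1.211 -3.419 -1.56
v -1.131 -3.065 0.07
v -1.051 -3.679 -1.512
v -0.971 -3.326 0.118
v -0.773 -3.816 -1.496
v -0.693 -3.462 0.134
v -0.466 -3.784 -1.518
v -0.386 -3.43 0.112
v -0.226 -3.594 -1.571
v -0.146 -3.241 0.06
v -3.598 1.113 -1.241
v -3.157 2.263 0.099
v -2.243 1.486 -2.006
v -1.803 2.636 -0.666
v -2.977 0.144 -0.614
v -2.537 1.294 0.726
v -1.623 0.517 -1.379
v -1.182 1.667 -0.039
v -0.996 -1.828 -3.375
v -0.429 -2.176 -2.799
v -1.538 -2.141 -1.688
v -2.104 -1.792 -2.265
v -0.373 -1.761 -2.757
v -1.482 -1.726 -1.646
v -0.46 -1.361 -2.856
v -1.569 -1.326 -1.745
v -0.67 -1.068 -3.074
v -1.778 -1.033 -1.963
v -0.954 -0.949 -3.361
v -2.062 -0.914 -2.25
v -1.247 -1.031 -3.652
v -2.356 -0.996 -2.541
v -1.483 -1.296 -3.879
v -2.592 -1.261 -2.768
v -1.608 -1.682 -3.991
v -2.716 -1.647 -2.88
v -1.592 -2.102 -3.962
v -2.7 -2.067 -2.851
v -1.439 -2.459 -3.798
v -2.548 -2.424 -2.687
v -1.185 -2.671 -3.538
v -2.294 -2.636 -2.427
v -0.888 -2.69 -3.24
v -1.996 -2.655 -2.129
v -0.615 -2.512 -2.974
v -1.724 -2.477 -1.863
f 2 1 5
f 2 5 3
f 3 5 6
f 3 6 4
f 5 1 7
f 5 7 6
f 6 7 8
f 6 8 4
f 7 1 9
f 7 9 8
f 8 9 10
f 8 10 4
f 9 1 11
f 9 11 10
f 10 11 12
f 10 12 4
f 11 1 13
f 11 13 12
f 12 13 14
f 12 14 4
f 13 1 15
f 13 15 14
f 14 15 16
f 14 16 4
f 15 1 17
f 15 17 16
f 16 17 18
f 16 18 4
f 17 1 19
f 17 19 18
f 18 19 20
f 18 20 4
f 19 1 21
f 19 21 20
f 20 21 22
f 20 22 4
f 21 1 23
f 21 23 22
f 22 23 24
f 22 24 4
f 23 1 25
f 23 25 24
f 24 25 26
f 24 26 4
f 25 1 2
f 25 2 26
f 26 2 3
f 26 3 4
f 28 27 30
f 28 30 29
f 30 27 31
f 30 31 29
f 31 27 32
f 31 32 29
f 32 27 33
f 32 33 29
f 33 27 34
f 33 34 29
f 34 27 35
f 34 35 29
f 35 27 36
f 35 36 29
f 36 27 37
f 36 37 29
f 37 27 38
f 37 38 29
f 38 27 28
f 38 28 29
f 40 39 43
f 40 43 41
f 41 43 44
f 41 44 42
f 43 39 45
f 43 45 44
f 44 45 46
f 44 46 42
f 45 39 47
f 45 47 46
f 46 47 48
f 46 48 42
f 47 39 49
f 47 49 48
f 48 49 50
f 48 50 42
f 49 39 51
f 49 51 50
f 50 51 52
f 50 52 42
f 51 39 53
f 51 53 52
f 52 53 54
f 52 54 42
f 53 39 55
f 53 55 54
f 54 55 56
f 54 56 42
f 55 39 57
f 55 57 56
f 56 57 58
f 56 58 42
f 57 39 59
f 57 59 58
f 58 59 60
f 58 60 42
f 59 39 61
f 59 61 60
f 60 61 62
f 60 62 42
f 61 39 40
f 61 40 62
f 62 40 41
f 62 41 42
f 64 66 63
f 67 64 63
f 63 66 65
f 65 67 63
f 64 70 66
f 68 64 67
f 68 70 64
f 66 70 65
f 69 67 65
f 65 70 69
f 69 68 67
f 70 68 69
f 72 71 75
f 72 75 73
f 73 75 76
f 73 76 74
f 75 71 77
f 75 77 76
f 76 77 78
f 76 78 74
f 77 71 79
f 77 79 78
f 78 79 80
f 78 80 74
f 79 71 81
f 79 81 80
f 80 81 82
f 80 82 74
f 81 71 83
f 81 83 82
f 82 83 84
f 82 84 74
f 83 71 85
f 83 85 84
f 84 85 86
f 84 86 74
f 85 71 87
f 85 87 86
f 86 87 88
f 86 88 74
f 87 71 89
f 87 89 88
f 88 89 90
f 88 90 74
f 89 71 91
f 89 91 90
f 90 91 92
f 90 92 74
f 91 71 93
f 91 93 92
f 92 93 94
f 92 94 74
f 93 71 95
f 93 95 94
f 94 95 96
f 94 96 74
f 95 71 97
f 95 97 96
f 96 97 98
f 96 98 74
f 97 71 72
f 97 72 98
f 98 72 73
f 98 73 74



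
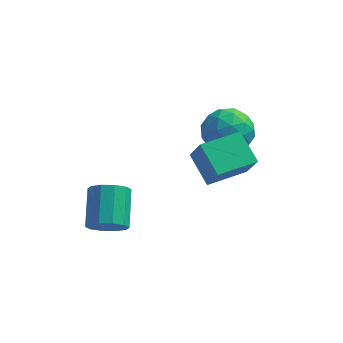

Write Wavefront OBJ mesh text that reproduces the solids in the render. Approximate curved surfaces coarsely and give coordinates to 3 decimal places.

v 3.261 -2.2 1.974
v 2.395 -1.127 2.824
v 2.754 -1.557 0.646
v 1.888 -0.484 1.497
v 4.712 -1.036 1.983
v 3.846 0.037 2.834
v 4.205 -0.393 0.656
v 3.339 0.68 1.506
v -1.064 -3.047 -1.302
v -0.325 -3.253 -0.85
v -0.517 -1.699 0.173
v -1.256 -1.493 -0.278
v -0.18 -2.949 -1.285
v -0.372 -1.395 -0.262
v -0.372 -2.682 -1.726
v -0.564 -1.128 -0.703
v -0.828 -2.555 -2.005
v -1.02 -1.001 -0.982
v -1.375 -2.615 -2.015
v -1.567 -1.062 -0.992
v -1.803 -2.841 -1.753
v -1.995 -1.287 -0.73
v -1.948 -3.145 -1.318
v -2.14 -1.591 -0.295
v -1.756 -3.412 -0.877
v -1.948 -1.858 0.146
v -1.3 -3.539 -0.598
v -1.492 -1.985 0.425
v -0.753 -3.478 -0.588
v -0.945 -1.925 0.435
v 2.389 2.16 0.244
v 3.454 2.74 0.372
v 2.786 1.08 1.848
v 3.851 1.66 1.976
v 2.804 2.255 2.171
v 2.559 2.923 1.181
v 3.681 0.897 1.039
v 3.436 1.565 0.049
v 4.252 1.96 0.864
v 3.711 2.799 1.563
v 2.529 1.021 0.657
v 1.988 1.86 1.356
v 2.887 2.545 0.168
v 3.353 1.275 2.052
v 2.738 1.625 2.168
v 3.364 1.966 2.243
v 2.361 2.652 0.643
v 2.987 2.994 0.718
v 2.605 2.708 1.775
v 3.253 0.826 1.502
v 3.879 1.168 1.577
v 2.876 1.854 -0.023
v 3.502 2.195 0.052
v 3.635 1.112 0.445
v 3.982 2.427 0.532
v 4.215 1.792 1.474
v 4.115 1.344 0.924
v 3.971 1.736 0.341
v 3.664 2.921 0.943
v 3.897 2.286 1.885
v 3.282 2.636 2
v 3.138 3.028 1.418
v 4.133 2.462 1.232
v 2.343 1.534 0.335
v 2.576 0.899 1.277
v 3.102 0.792 0.802
v 2.958 1.184 0.22
v 2.025 2.028 0.746
v 2.258 1.393 1.688
v 2.269 2.084 1.879
v 2.125 2.476 1.296
v 2.107 1.358 0.988
f 2 4 1
f 5 2 1
f 1 4 3
f 3 5 1
f 2 8 4
f 6 2 5
f 6 8 2
f 4 8 3
f 7 5 3
f 3 8 7
f 7 6 5
f 8 6 7
f 10 9 13
f 10 13 11
f 11 13 14
f 11 14 12
f 13 9 15
f 13 15 14
f 14 15 16
f 14 16 12
f 15 9 17
f 15 17 16
f 16 17 18
f 16 18 12
f 17 9 19
f 17 19 18
f 18 19 20
f 18 20 12
f 19 9 21
f 19 21 20
f 20 21 22
f 20 22 12
f 21 9 23
f 21 23 22
f 22 23 24
f 22 24 12
f 23 9 25
f 23 25 24
f 24 25 26
f 24 26 12
f 25 9 27
f 25 27 26
f 26 27 28
f 26 28 12
f 27 9 29
f 27 29 28
f 28 29 30
f 28 30 12
f 29 9 10
f 29 10 30
f 30 10 11
f 30 11 12
f 31 68 47
f 68 42 71
f 47 71 36
f 68 71 47
f 31 47 43
f 47 36 48
f 43 48 32
f 47 48 43
f 31 43 52
f 43 32 53
f 52 53 38
f 43 53 52
f 31 52 64
f 52 38 67
f 64 67 41
f 52 67 64
f 31 64 68
f 64 41 72
f 68 72 42
f 64 72 68
f 32 48 59
f 48 36 62
f 59 62 40
f 48 62 59
f 36 71 49
f 71 42 70
f 49 70 35
f 71 70 49
f 42 72 69
f 72 41 65
f 69 65 33
f 72 65 69
f 41 67 66
f 67 38 54
f 66 54 37
f 67 54 66
f 38 53 58
f 53 32 55
f 58 55 39
f 53 55 58
f 34 60 46
f 60 40 61
f 46 61 35
f 60 61 46
f 34 46 44
f 46 35 45
f 44 45 33
f 46 45 44
f 34 44 51
f 44 33 50
f 51 50 37
f 44 50 51
f 34 51 56
f 51 37 57
f 56 57 39
f 51 57 56
f 34 56 60
f 56 39 63
f 60 63 40
f 56 63 60
f 35 61 49
f 61 40 62
f 49 62 36
f 61 62 49
f 33 45 69
f 45 35 70
f 69 70 42
f 45 70 69
f 37 50 66
f 50 33 65
f 66 65 41
f 50 65 66
f 39 57 58
f 57 37 54
f 58 54 38
f 57 54 58
f 40 63 59
f 63 39 55
f 59 55 32
f 63 55 59



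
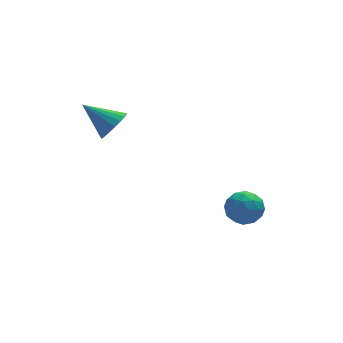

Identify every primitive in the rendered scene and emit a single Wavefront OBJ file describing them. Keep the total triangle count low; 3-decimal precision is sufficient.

v 3.985 1.115 -1.078
v 4.523 0.27 -1.357
v 3.037 0.97 -2.463
v 3.575 0.125 -2.742
v 2.944 0.09 -1.916
v 3.53 0.179 -1.06
v 4.03 1.061 -2.76
v 4.616 1.15 -1.904
v 4.551 0.236 -2.397
v 3.88 -0.364 -1.875
v 3.68 1.604 -1.945
v 3.009 1.004 -1.423
v 4.337 0.705 -1.096
v 3.223 0.535 -2.724
v 2.852 0.514 -2.238
v 3.168 0.017 -2.402
v 3.753 0.652 -0.921
v 4.069 0.155 -1.085
v 3.141 0.049 -1.413
v 3.491 1.085 -2.735
v 3.807 0.588 -2.899
v 4.392 1.223 -1.418
v 4.708 0.726 -1.582
v 4.419 1.191 -2.407
v 4.67 0.188 -1.872
v 4.113 0.103 -2.686
v 4.381 0.653 -2.696
v 4.725 0.706 -2.193
v 4.275 -0.165 -1.565
v 3.718 -0.25 -2.379
v 3.347 -0.27 -1.893
v 3.691 -0.218 -1.39
v 4.292 -0.184 -2.176
v 3.842 1.49 -1.441
v 3.285 1.405 -2.255
v 3.869 1.458 -2.43
v 4.213 1.51 -1.927
v 3.447 1.137 -1.134
v 2.89 1.052 -1.948
v 2.835 0.534 -1.627
v 3.179 0.587 -1.124
v 3.268 1.424 -1.644
v -1.942 3.236 3.251
v -1.22 3.668 3.733
v -3.258 4.184 4.369
v -1.297 3.943 3.41
v -1.502 4.078 3.055
v -1.794 4.046 2.738
v -2.115 3.854 2.523
v -2.403 3.539 2.452
v -2.598 3.164 2.54
v -2.664 2.804 2.768
v -2.587 2.529 3.092
v -2.383 2.394 3.447
v -2.091 2.426 3.763
v -1.769 2.618 3.978
v -1.482 2.932 4.049
v -1.286 3.307 3.962
f 1 38 17
f 38 12 41
f 17 41 6
f 38 41 17
f 1 17 13
f 17 6 18
f 13 18 2
f 17 18 13
f 1 13 22
f 13 2 23
f 22 23 8
f 13 23 22
f 1 22 34
f 22 8 37
f 34 37 11
f 22 37 34
f 1 34 38
f 34 11 42
f 38 42 12
f 34 42 38
f 2 18 29
f 18 6 32
f 29 32 10
f 18 32 29
f 6 41 19
f 41 12 40
f 19 40 5
f 41 40 19
f 12 42 39
f 42 11 35
f 39 35 3
f 42 35 39
f 11 37 36
f 37 8 24
f 36 24 7
f 37 24 36
f 8 23 28
f 23 2 25
f 28 25 9
f 23 25 28
f 4 30 16
f 30 10 31
f 16 31 5
f 30 31 16
f 4 16 14
f 16 5 15
f 14 15 3
f 16 15 14
f 4 14 21
f 14 3 20
f 21 20 7
f 14 20 21
f 4 21 26
f 21 7 27
f 26 27 9
f 21 27 26
f 4 26 30
f 26 9 33
f 30 33 10
f 26 33 30
f 5 31 19
f 31 10 32
f 19 32 6
f 31 32 19
f 3 15 39
f 15 5 40
f 39 40 12
f 15 40 39
f 7 20 36
f 20 3 35
f 36 35 11
f 20 35 36
f 9 27 28
f 27 7 24
f 28 24 8
f 27 24 28
f 10 33 29
f 33 9 25
f 29 25 2
f 33 25 29
f 44 43 46
f 44 46 45
f 46 43 47
f 46 47 45
f 47 43 48
f 47 48 45
f 48 43 49
f 48 49 45
f 49 43 50
f 49 50 45
f 50 43 51
f 50 51 45
f 51 43 52
f 51 52 45
f 52 43 53
f 52 53 45
f 53 43 54
f 53 54 45
f 54 43 55
f 54 55 45
f 55 43 56
f 55 56 45
f 56 43 57
f 56 57 45
f 57 43 58
f 57 58 45
f 58 43 44
f 58 44 45



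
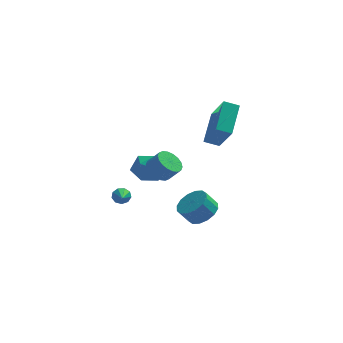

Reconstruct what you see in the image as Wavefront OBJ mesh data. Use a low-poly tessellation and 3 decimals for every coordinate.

v 1.212 -3.306 -1.881
v 1.777 -3.993 -1.576
v 1.193 -4.101 -0.735
v 0.628 -3.414 -1.039
v 1.966 -3.583 -1.392
v 1.382 -3.691 -0.551
v 1.953 -3.1 -1.34
v 1.368 -3.208 -0.498
v 1.741 -2.672 -1.432
v 1.157 -2.779 -0.591
v 1.388 -2.413 -1.644
v 0.803 -2.521 -0.803
v 0.987 -2.394 -1.92
v 0.403 -2.502 -1.079
v 0.647 -2.619 -2.185
v 0.063 -2.727 -1.344
v 0.458 -3.029 -2.369
v -0.126 -3.137 -1.528
v 0.472 -3.512 -2.422
v -0.113 -3.62 -1.58
v 0.683 -3.941 -2.329
v 0.099 -4.048 -1.488
v 1.037 -4.199 -2.117
v 0.452 -4.307 -1.276
v 1.437 -4.218 -1.841
v 0.853 -4.326 -1
v -1.158 -0.039 -0.877
v -0.761 -0.598 -1.309
v -0.126 -0.76 -0.515
v -0.522 -0.201 -0.083
v -0.584 -0.294 -1.389
v 0.052 -0.457 -0.594
v -0.52 0.06 -1.367
v 0.115 -0.103 -0.573
v -0.583 0.394 -1.249
v 0.053 0.232 -0.455
v -0.76 0.643 -1.056
v -0.124 0.481 -0.262
v -1.015 0.757 -0.829
v -0.379 0.595 -0.035
v -1.299 0.713 -0.611
v -0.663 0.551 0.183
v -1.554 0.52 -0.445
v -0.919 0.358 0.349
v -1.732 0.217 -0.366
v -1.096 0.054 0.429
v -1.795 -0.137 -0.387
v -1.16 -0.3 0.407
v -1.733 -0.472 -0.505
v -1.097 -0.634 0.289
v -1.556 -0.721 -0.698
v -0.92 -0.883 0.096
v -1.301 -0.835 -0.925
v -0.665 -0.997 -0.131
v -1.017 -0.791 -1.143
v -0.381 -0.953 -0.349
v -3.05 -0.892 -2.331
v -2.612 -0.734 -2.1
v -2.95 -1.968 -1.789
v -2.892 -0.657 -1.895
v -3.246 -0.69 -1.894
v -3.509 -0.817 -2.098
v -3.557 -0.979 -2.411
v -3.367 -1.1 -2.687
v -3.03 -1.124 -2.796
v -2.702 -1.039 -2.688
v -2.537 -0.885 -2.413
v -1.379 3.844 -3.606
v -0.802 3.425 -2.833
v -2.778 3.135 -2.947
v -2.201 2.716 -2.174
v -2.351 3.756 -2.213
v -1.487 4.194 -2.621
v -2.093 2.366 -3.159
v -1.229 2.804 -3.567
v -1.244 2.512 -2.557
v -1.403 3.371 -1.972
v -2.177 3.189 -3.808
v -2.336 4.048 -3.223
v 1.205 2.656 -0.341
v 1.852 1.46 1.376
v 1.617 4.44 0.746
v 2.264 3.245 2.463
v 2.056 2.655 -0.663
v 2.703 1.46 1.054
v 2.468 4.44 0.424
v 3.115 3.244 2.141
f 2 1 5
f 2 5 3
f 3 5 6
f 3 6 4
f 5 1 7
f 5 7 6
f 6 7 8
f 6 8 4
f 7 1 9
f 7 9 8
f 8 9 10
f 8 10 4
f 9 1 11
f 9 11 10
f 10 11 12
f 10 12 4
f 11 1 13
f 11 13 12
f 12 13 14
f 12 14 4
f 13 1 15
f 13 15 14
f 14 15 16
f 14 16 4
f 15 1 17
f 15 17 16
f 16 17 18
f 16 18 4
f 17 1 19
f 17 19 18
f 18 19 20
f 18 20 4
f 19 1 21
f 19 21 20
f 20 21 22
f 20 22 4
f 21 1 23
f 21 23 22
f 22 23 24
f 22 24 4
f 23 1 25
f 23 25 24
f 24 25 26
f 24 26 4
f 25 1 2
f 25 2 26
f 26 2 3
f 26 3 4
f 28 27 31
f 28 31 29
f 29 31 32
f 29 32 30
f 31 27 33
f 31 33 32
f 32 33 34
f 32 34 30
f 33 27 35
f 33 35 34
f 34 35 36
f 34 36 30
f 35 27 37
f 35 37 36
f 36 37 38
f 36 38 30
f 37 27 39
f 37 39 38
f 38 39 40
f 38 40 30
f 39 27 41
f 39 41 40
f 40 41 42
f 40 42 30
f 41 27 43
f 41 43 42
f 42 43 44
f 42 44 30
f 43 27 45
f 43 45 44
f 44 45 46
f 44 46 30
f 45 27 47
f 45 47 46
f 46 47 48
f 46 48 30
f 47 27 49
f 47 49 48
f 48 49 50
f 48 50 30
f 49 27 51
f 49 51 50
f 50 51 52
f 50 52 30
f 51 27 53
f 51 53 52
f 52 53 54
f 52 54 30
f 53 27 55
f 53 55 54
f 54 55 56
f 54 56 30
f 55 27 28
f 55 28 56
f 56 28 29
f 56 29 30
f 58 57 60
f 58 60 59
f 60 57 61
f 60 61 59
f 61 57 62
f 61 62 59
f 62 57 63
f 62 63 59
f 63 57 64
f 63 64 59
f 64 57 65
f 64 65 59
f 65 57 66
f 65 66 59
f 66 57 67
f 66 67 59
f 67 57 58
f 67 58 59
f 68 79 73
f 68 73 69
f 68 69 75
f 68 75 78
f 68 78 79
f 69 73 77
f 73 79 72
f 79 78 70
f 78 75 74
f 75 69 76
f 71 77 72
f 71 72 70
f 71 70 74
f 71 74 76
f 71 76 77
f 72 77 73
f 70 72 79
f 74 70 78
f 76 74 75
f 77 76 69
f 81 83 80
f 84 81 80
f 80 83 82
f 82 84 80
f 81 87 83
f 85 81 84
f 85 87 81
f 83 87 82
f 86 84 82
f 82 87 86
f 86 85 84
f 87 85 86



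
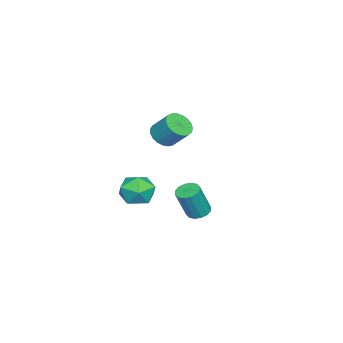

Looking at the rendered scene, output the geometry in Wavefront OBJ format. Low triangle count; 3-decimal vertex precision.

v -3.595 -1.506 -2.093
v -3.081 -1.051 -2.626
v -2.83 -0.039 -1.52
v -3.345 -0.494 -0.987
v -3.404 -0.902 -2.689
v -3.153 0.11 -1.583
v -3.761 -0.858 -2.649
v -3.51 0.155 -1.543
v -4.089 -0.925 -2.512
v -3.838 0.087 -1.406
v -4.332 -1.093 -2.303
v -4.081 -0.081 -1.197
v -4.447 -1.333 -2.058
v -4.196 -0.321 -0.952
v -4.416 -1.602 -1.819
v -4.165 -0.59 -0.713
v -4.242 -1.855 -1.627
v -3.991 -0.843 -0.521
v -3.956 -2.048 -1.516
v -3.705 -1.036 -0.41
v -3.609 -2.146 -1.504
v -3.358 -1.134 -0.398
v -3.258 -2.134 -1.595
v -3.008 -1.122 -0.489
v -2.967 -2.014 -1.771
v -2.716 -1.002 -0.665
v -2.784 -1.805 -2.003
v -2.533 -0.793 -0.897
v -2.741 -1.545 -2.251
v -2.49 -0.533 -1.145
v -2.846 -1.278 -2.471
v -2.595 -0.266 -1.365
v 2.677 0.308 -2.958
v 3.279 0.629 -2.117
v 3.441 -1.269 -2.903
v 4.043 -0.948 -2.062
v 2.975 -1.088 -1.942
v 2.503 -0.114 -1.976
v 4.217 -0.526 -3.044
v 3.745 0.448 -3.078
v 4.23 0.113 -2.17
v 3.463 -0.234 -1.489
v 3.257 -0.406 -3.531
v 2.49 -0.753 -2.85
v 2.002 2.479 -4.199
v 2.637 2.496 -4.413
v 3.233 2.097 -2.675
v 2.598 2.081 -2.461
v 2.567 2.821 -4.314
v 3.163 2.422 -2.576
v 2.345 3.054 -4.185
v 2.941 2.656 -2.447
v 2.032 3.134 -4.059
v 2.628 2.735 -2.321
v 1.711 3.038 -3.971
v 2.307 2.639 -2.233
v 1.467 2.792 -3.944
v 2.063 2.394 -2.206
v 1.367 2.463 -3.985
v 1.963 2.064 -2.247
v 1.437 2.138 -4.084
v 2.033 1.739 -2.346
v 1.659 1.904 -4.213
v 2.255 1.506 -2.475
v 1.972 1.825 -4.339
v 2.568 1.426 -2.601
v 2.293 1.921 -4.427
v 2.889 1.522 -2.689
v 2.537 2.166 -4.454
v 3.133 1.768 -2.716
f 2 1 5
f 2 5 3
f 3 5 6
f 3 6 4
f 5 1 7
f 5 7 6
f 6 7 8
f 6 8 4
f 7 1 9
f 7 9 8
f 8 9 10
f 8 10 4
f 9 1 11
f 9 11 10
f 10 11 12
f 10 12 4
f 11 1 13
f 11 13 12
f 12 13 14
f 12 14 4
f 13 1 15
f 13 15 14
f 14 15 16
f 14 16 4
f 15 1 17
f 15 17 16
f 16 17 18
f 16 18 4
f 17 1 19
f 17 19 18
f 18 19 20
f 18 20 4
f 19 1 21
f 19 21 20
f 20 21 22
f 20 22 4
f 21 1 23
f 21 23 22
f 22 23 24
f 22 24 4
f 23 1 25
f 23 25 24
f 24 25 26
f 24 26 4
f 25 1 27
f 25 27 26
f 26 27 28
f 26 28 4
f 27 1 29
f 27 29 28
f 28 29 30
f 28 30 4
f 29 1 31
f 29 31 30
f 30 31 32
f 30 32 4
f 31 1 2
f 31 2 32
f 32 2 3
f 32 3 4
f 33 44 38
f 33 38 34
f 33 34 40
f 33 40 43
f 33 43 44
f 34 38 42
f 38 44 37
f 44 43 35
f 43 40 39
f 40 34 41
f 36 42 37
f 36 37 35
f 36 35 39
f 36 39 41
f 36 41 42
f 37 42 38
f 35 37 44
f 39 35 43
f 41 39 40
f 42 41 34
f 46 45 49
f 46 49 47
f 47 49 50
f 47 50 48
f 49 45 51
f 49 51 50
f 50 51 52
f 50 52 48
f 51 45 53
f 51 53 52
f 52 53 54
f 52 54 48
f 53 45 55
f 53 55 54
f 54 55 56
f 54 56 48
f 55 45 57
f 55 57 56
f 56 57 58
f 56 58 48
f 57 45 59
f 57 59 58
f 58 59 60
f 58 60 48
f 59 45 61
f 59 61 60
f 60 61 62
f 60 62 48
f 61 45 63
f 61 63 62
f 62 63 64
f 62 64 48
f 63 45 65
f 63 65 64
f 64 65 66
f 64 66 48
f 65 45 67
f 65 67 66
f 66 67 68
f 66 68 48
f 67 45 69
f 67 69 68
f 68 69 70
f 68 70 48
f 69 45 46
f 69 46 70
f 70 46 47
f 70 47 48



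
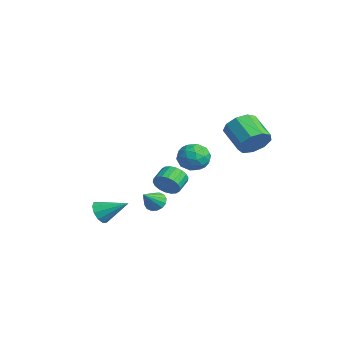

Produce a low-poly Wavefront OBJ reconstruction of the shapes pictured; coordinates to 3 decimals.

v -0.588 0.777 -3.209
v -0.011 0.959 -2.686
v -0.596 1.666 -2.288
v -1.172 1.483 -2.811
v 0.061 1.174 -2.961
v -0.524 1.881 -2.563
v 0.004 1.309 -3.285
v -0.581 2.016 -2.887
v -0.169 1.339 -3.594
v -0.754 2.046 -3.196
v -0.426 1.258 -3.827
v -1.011 1.965 -3.429
v -0.715 1.081 -3.938
v -1.3 1.788 -3.54
v -0.978 0.844 -3.904
v -1.563 1.551 -3.506
v -1.164 0.594 -3.732
v -1.749 1.301 -3.334
v -1.236 0.379 -3.457
v -1.821 1.086 -3.059
v -1.179 0.244 -3.133
v -1.764 0.951 -2.735
v -1.006 0.214 -2.824
v -1.591 0.921 -2.426
v -0.749 0.295 -2.591
v -1.334 1.002 -2.193
v -0.46 0.472 -2.48
v -1.045 1.179 -2.082
v -0.197 0.709 -2.514
v -0.782 1.416 -2.116
v 1.441 -0.635 -3.318
v 2.026 -0.481 -3.529
v 1.999 -1.525 -2.422
v 1.966 -0.27 -3.281
v 1.765 -0.156 -3.043
v 1.478 -0.171 -2.879
v 1.181 -0.31 -2.832
v 0.954 -0.536 -2.916
v 0.857 -0.789 -3.107
v 0.917 -1 -3.354
v 1.118 -1.114 -3.592
v 1.405 -1.099 -3.757
v 1.702 -0.96 -3.803
v 1.929 -0.734 -3.72
v -0.006 -3.115 -4.283
v 0.564 -3.185 -4.78
v 0.846 -1.885 -3.477
v 0.263 -2.867 -4.948
v -0.141 -2.643 -4.863
v -0.493 -2.6 -4.555
v -0.66 -2.753 -4.144
v -0.577 -3.045 -3.786
v -0.276 -3.364 -3.617
v 0.128 -3.588 -3.703
v 0.481 -3.631 -4.01
v 0.647 -3.477 -4.421
v 1.16 2.349 -0.791
v 1.833 2.166 -0.151
v 0.847 0.854 -0.889
v 1.52 0.671 -0.249
v 0.729 1.119 0.012
v 0.922 2.043 0.072
v 1.758 0.977 -1.112
v 1.951 1.901 -1.052
v 2.203 1.318 -0.35
v 1.566 1.406 0.345
v 1.114 1.614 -1.385
v 0.477 1.702 -0.69
v 1.524 2.389 -0.462
v 1.156 0.631 -0.578
v 0.691 0.894 -0.424
v 1.087 0.787 -0.048
v 0.988 2.317 -0.331
v 1.384 2.209 0.045
v 0.735 1.593 0.141
v 1.296 0.811 -1.085
v 1.692 0.703 -0.709
v 1.593 2.233 -0.992
v 1.989 2.126 -0.616
v 1.945 1.427 -1.181
v 2.137 1.783 -0.203
v 1.953 0.904 -0.261
v 2.093 1.084 -0.768
v 2.207 1.627 -0.733
v 1.763 1.835 0.205
v 1.579 0.956 0.147
v 1.114 1.219 0.301
v 1.227 1.762 0.337
v 1.98 1.336 0.088
v 1.101 2.064 -1.187
v 0.917 1.185 -1.245
v 1.453 1.258 -1.377
v 1.566 1.801 -1.341
v 0.727 2.116 -0.779
v 0.543 1.237 -0.837
v 0.473 1.393 -0.307
v 0.587 1.936 -0.272
v 0.7 1.684 -1.128
v 3.41 3.996 0.873
v 3.867 4.2 1.703
v 2.448 3.987 2.538
v 1.99 3.784 1.707
v 3.626 4.757 1.435
v 2.207 4.544 2.269
v 3.284 4.958 0.904
v 1.864 4.745 1.738
v 3 4.709 0.358
v 1.581 4.496 1.192
v 2.908 4.127 0.053
v 1.489 3.914 0.887
v 3.051 3.484 0.132
v 1.632 3.271 0.966
v 3.361 3.08 0.557
v 1.942 2.868 1.392
v 3.695 3.106 1.13
v 2.275 2.893 1.965
v 3.894 3.548 1.583
v 2.475 3.335 2.418
f 2 1 5
f 2 5 3
f 3 5 6
f 3 6 4
f 5 1 7
f 5 7 6
f 6 7 8
f 6 8 4
f 7 1 9
f 7 9 8
f 8 9 10
f 8 10 4
f 9 1 11
f 9 11 10
f 10 11 12
f 10 12 4
f 11 1 13
f 11 13 12
f 12 13 14
f 12 14 4
f 13 1 15
f 13 15 14
f 14 15 16
f 14 16 4
f 15 1 17
f 15 17 16
f 16 17 18
f 16 18 4
f 17 1 19
f 17 19 18
f 18 19 20
f 18 20 4
f 19 1 21
f 19 21 20
f 20 21 22
f 20 22 4
f 21 1 23
f 21 23 22
f 22 23 24
f 22 24 4
f 23 1 25
f 23 25 24
f 24 25 26
f 24 26 4
f 25 1 27
f 25 27 26
f 26 27 28
f 26 28 4
f 27 1 29
f 27 29 28
f 28 29 30
f 28 30 4
f 29 1 2
f 29 2 30
f 30 2 3
f 30 3 4
f 32 31 34
f 32 34 33
f 34 31 35
f 34 35 33
f 35 31 36
f 35 36 33
f 36 31 37
f 36 37 33
f 37 31 38
f 37 38 33
f 38 31 39
f 38 39 33
f 39 31 40
f 39 40 33
f 40 31 41
f 40 41 33
f 41 31 42
f 41 42 33
f 42 31 43
f 42 43 33
f 43 31 44
f 43 44 33
f 44 31 32
f 44 32 33
f 46 45 48
f 46 48 47
f 48 45 49
f 48 49 47
f 49 45 50
f 49 50 47
f 50 45 51
f 50 51 47
f 51 45 52
f 51 52 47
f 52 45 53
f 52 53 47
f 53 45 54
f 53 54 47
f 54 45 55
f 54 55 47
f 55 45 56
f 55 56 47
f 56 45 46
f 56 46 47
f 57 94 73
f 94 68 97
f 73 97 62
f 94 97 73
f 57 73 69
f 73 62 74
f 69 74 58
f 73 74 69
f 57 69 78
f 69 58 79
f 78 79 64
f 69 79 78
f 57 78 90
f 78 64 93
f 90 93 67
f 78 93 90
f 57 90 94
f 90 67 98
f 94 98 68
f 90 98 94
f 58 74 85
f 74 62 88
f 85 88 66
f 74 88 85
f 62 97 75
f 97 68 96
f 75 96 61
f 97 96 75
f 68 98 95
f 98 67 91
f 95 91 59
f 98 91 95
f 67 93 92
f 93 64 80
f 92 80 63
f 93 80 92
f 64 79 84
f 79 58 81
f 84 81 65
f 79 81 84
f 60 86 72
f 86 66 87
f 72 87 61
f 86 87 72
f 60 72 70
f 72 61 71
f 70 71 59
f 72 71 70
f 60 70 77
f 70 59 76
f 77 76 63
f 70 76 77
f 60 77 82
f 77 63 83
f 82 83 65
f 77 83 82
f 60 82 86
f 82 65 89
f 86 89 66
f 82 89 86
f 61 87 75
f 87 66 88
f 75 88 62
f 87 88 75
f 59 71 95
f 71 61 96
f 95 96 68
f 71 96 95
f 63 76 92
f 76 59 91
f 92 91 67
f 76 91 92
f 65 83 84
f 83 63 80
f 84 80 64
f 83 80 84
f 66 89 85
f 89 65 81
f 85 81 58
f 89 81 85
f 100 99 103
f 100 103 101
f 101 103 104
f 101 104 102
f 103 99 105
f 103 105 104
f 104 105 106
f 104 106 102
f 105 99 107
f 105 107 106
f 106 107 108
f 106 108 102
f 107 99 109
f 107 109 108
f 108 109 110
f 108 110 102
f 109 99 111
f 109 111 110
f 110 111 112
f 110 112 102
f 111 99 113
f 111 113 112
f 112 113 114
f 112 114 102
f 113 99 115
f 113 115 114
f 114 115 116
f 114 116 102
f 115 99 117
f 115 117 116
f 116 117 118
f 116 118 102
f 117 99 100
f 117 100 118
f 118 100 101
f 118 101 102



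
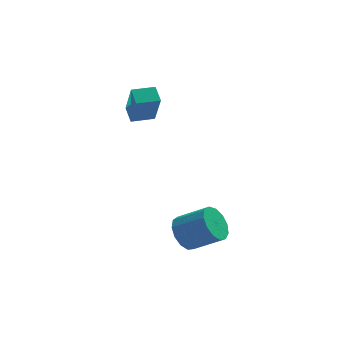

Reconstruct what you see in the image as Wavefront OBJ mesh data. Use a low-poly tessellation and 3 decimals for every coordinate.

v -0.649 2.227 0.74
v -0.396 1.363 2.424
v -0.871 3.026 1.183
v -0.618 2.162 2.867
v 0.458 2.538 0.733
v 0.711 1.674 2.417
v 0.236 3.337 1.176
v 0.489 2.473 2.86
v 1.609 -2.793 -3.52
v 2.165 -2.661 -4.28
v 3.526 -3.095 -3.359
v 2.971 -3.227 -2.6
v 2.143 -2.191 -4.025
v 3.504 -2.624 -3.105
v 1.951 -1.911 -3.611
v 3.313 -2.345 -2.69
v 1.651 -1.912 -3.168
v 3.013 -2.346 -2.247
v 1.338 -2.192 -2.836
v 2.699 -2.626 -1.915
v 1.111 -2.664 -2.722
v 2.472 -3.097 -1.801
v 1.042 -3.176 -2.862
v 2.403 -3.609 -1.941
v 1.153 -3.566 -3.21
v 2.515 -4 -2.289
v 1.409 -3.712 -3.657
v 2.771 -4.145 -2.736
v 1.729 -3.565 -4.061
v 3.09 -3.999 -3.14
v 2.01 -3.174 -4.293
v 3.372 -3.607 -3.372
f 2 4 1
f 5 2 1
f 1 4 3
f 3 5 1
f 2 8 4
f 6 2 5
f 6 8 2
f 4 8 3
f 7 5 3
f 3 8 7
f 7 6 5
f 8 6 7
f 10 9 13
f 10 13 11
f 11 13 14
f 11 14 12
f 13 9 15
f 13 15 14
f 14 15 16
f 14 16 12
f 15 9 17
f 15 17 16
f 16 17 18
f 16 18 12
f 17 9 19
f 17 19 18
f 18 19 20
f 18 20 12
f 19 9 21
f 19 21 20
f 20 21 22
f 20 22 12
f 21 9 23
f 21 23 22
f 22 23 24
f 22 24 12
f 23 9 25
f 23 25 24
f 24 25 26
f 24 26 12
f 25 9 27
f 25 27 26
f 26 27 28
f 26 28 12
f 27 9 29
f 27 29 28
f 28 29 30
f 28 30 12
f 29 9 31
f 29 31 30
f 30 31 32
f 30 32 12
f 31 9 10
f 31 10 32
f 32 10 11
f 32 11 12



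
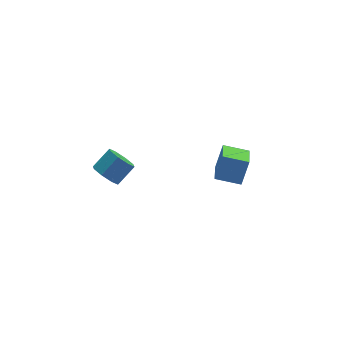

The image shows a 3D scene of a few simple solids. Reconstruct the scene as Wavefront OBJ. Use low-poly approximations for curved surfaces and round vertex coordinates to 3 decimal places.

v -4.215 3.425 -1.699
v -3.6 3.157 -2.427
v -2.371 3.426 -1.488
v -2.985 3.695 -0.761
v -3.754 3.898 -2.437
v -2.525 4.168 -1.499
v -4.179 4.363 -2.015
v -2.95 4.632 -1.076
v -4.624 4.278 -1.408
v -3.395 4.548 -0.469
v -4.829 3.694 -0.972
v -3.6 3.963 -0.033
v -4.675 2.952 -0.961
v -3.446 3.222 -0.023
v -4.25 2.488 -1.384
v -3.021 2.757 -0.445
v -3.805 2.572 -1.991
v -2.576 2.842 -1.052
v 2.483 2.133 -4.19
v 3.161 2.437 -2.474
v 3.275 3.528 -4.751
v 3.954 3.832 -3.035
v 3.846 1.208 -4.565
v 4.525 1.512 -2.849
v 4.639 2.603 -5.126
v 5.317 2.907 -3.41
f 2 1 5
f 2 5 3
f 3 5 6
f 3 6 4
f 5 1 7
f 5 7 6
f 6 7 8
f 6 8 4
f 7 1 9
f 7 9 8
f 8 9 10
f 8 10 4
f 9 1 11
f 9 11 10
f 10 11 12
f 10 12 4
f 11 1 13
f 11 13 12
f 12 13 14
f 12 14 4
f 13 1 15
f 13 15 14
f 14 15 16
f 14 16 4
f 15 1 17
f 15 17 16
f 16 17 18
f 16 18 4
f 17 1 2
f 17 2 18
f 18 2 3
f 18 3 4
f 20 22 19
f 23 20 19
f 19 22 21
f 21 23 19
f 20 26 22
f 24 20 23
f 24 26 20
f 22 26 21
f 25 23 21
f 21 26 25
f 25 24 23
f 26 24 25



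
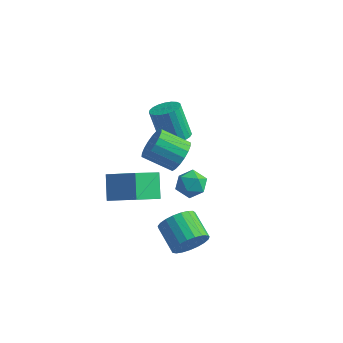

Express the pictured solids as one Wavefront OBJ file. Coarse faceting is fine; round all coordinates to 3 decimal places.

v 0.648 1.209 -2.595
v 1.085 0.608 -2.009
v -0.645 1.052 -1.791
v -0.208 0.451 -1.205
v 0.026 1.368 -1.205
v 0.826 1.465 -1.701
v -0.386 0.195 -2.099
v 0.414 0.292 -2.595
v 0.446 -0.018 -1.702
v 0.701 0.706 -1.149
v -0.261 0.954 -2.651
v -0.006 1.678 -2.098
v -2.266 -1.285 -0.431
v -2.794 -2.825 0.55
v -0.506 -1.297 0.499
v -1.035 -2.837 1.479
v -1.665 -2.223 -1.579
v -2.194 -3.763 -0.599
v 0.094 -2.235 -0.65
v -0.434 -3.775 0.331
v -1.747 2.717 -0.264
v -1.206 3.409 -0.118
v -1.992 3.614 1.829
v -2.533 2.923 1.684
v -1.507 3.574 -0.257
v -2.292 3.78 1.69
v -1.849 3.591 -0.397
v -2.635 3.797 1.551
v -2.174 3.457 -0.514
v -2.959 3.663 1.434
v -2.425 3.195 -0.587
v -3.21 3.401 1.36
v -2.558 2.851 -0.605
v -3.344 3.056 1.343
v -2.552 2.483 -0.564
v -3.337 2.688 1.384
v -2.406 2.156 -0.47
v -3.192 2.361 1.477
v -2.147 1.926 -0.341
v -2.932 2.131 1.606
v -1.818 1.833 -0.199
v -2.604 2.038 1.748
v -1.477 1.892 -0.068
v -2.263 2.098 1.88
v -1.183 2.095 0.029
v -1.969 2.3 1.977
v -0.986 2.405 0.076
v -1.772 2.61 2.024
v -0.921 2.769 0.064
v -1.707 2.974 2.011
v -0.999 3.124 -0.005
v -1.785 3.329 1.943
v 0.614 -1.039 2.135
v 1.164 -1.63 2.724
v -0.263 -2.112 3.574
v -0.814 -1.521 2.985
v 1.165 -1.243 2.944
v -0.263 -1.726 3.794
v 1.056 -0.816 3.004
v -0.372 -1.298 3.854
v 0.859 -0.433 2.891
v -0.568 -0.915 3.742
v 0.614 -0.17 2.629
v -0.813 -0.652 3.479
v 0.369 -0.079 2.269
v -1.058 -0.561 3.119
v 0.172 -0.178 1.882
v -1.255 -0.66 2.733
v 0.063 -0.448 1.546
v -1.364 -0.93 2.396
v 0.063 -0.834 1.326
v -1.365 -1.317 2.176
v 0.172 -1.262 1.266
v -1.256 -1.744 2.116
v 0.368 -1.645 1.378
v -1.059 -2.127 2.229
v 0.613 -1.908 1.641
v -0.814 -2.39 2.491
v 0.858 -1.999 2.001
v -0.569 -2.481 2.851
v 1.055 -1.9 2.387
v -0.372 -2.382 3.238
v 2.806 -3.965 -1.68
v 3.37 -3.804 -0.809
v 2.078 -2.953 -0.13
v 1.514 -3.115 -1
v 3.473 -3.455 -1.05
v 2.181 -2.604 -0.371
v 3.461 -3.194 -1.4
v 2.169 -2.343 -0.721
v 3.336 -3.067 -1.798
v 2.043 -2.216 -1.119
v 3.119 -3.095 -2.176
v 1.826 -2.244 -1.497
v 2.848 -3.273 -2.468
v 1.555 -2.422 -1.789
v 2.57 -3.571 -2.624
v 1.277 -2.721 -1.944
v 2.332 -3.938 -2.616
v 1.04 -3.087 -1.937
v 2.177 -4.309 -2.447
v 0.884 -3.458 -1.768
v 2.13 -4.621 -2.145
v 0.838 -3.77 -1.465
v 2.201 -4.819 -1.762
v 0.908 -3.968 -1.083
v 2.376 -4.87 -1.365
v 1.083 -4.019 -0.686
v 2.625 -4.765 -1.023
v 1.333 -3.914 -0.344
v 2.906 -4.521 -0.794
v 1.613 -3.67 -0.115
v 3.17 -4.181 -0.718
v 1.877 -3.33 -0.039
f 1 12 6
f 1 6 2
f 1 2 8
f 1 8 11
f 1 11 12
f 2 6 10
f 6 12 5
f 12 11 3
f 11 8 7
f 8 2 9
f 4 10 5
f 4 5 3
f 4 3 7
f 4 7 9
f 4 9 10
f 5 10 6
f 3 5 12
f 7 3 11
f 9 7 8
f 10 9 2
f 14 16 13
f 17 14 13
f 13 16 15
f 15 17 13
f 14 20 16
f 18 14 17
f 18 20 14
f 16 20 15
f 19 17 15
f 15 20 19
f 19 18 17
f 20 18 19
f 22 21 25
f 22 25 23
f 23 25 26
f 23 26 24
f 25 21 27
f 25 27 26
f 26 27 28
f 26 28 24
f 27 21 29
f 27 29 28
f 28 29 30
f 28 30 24
f 29 21 31
f 29 31 30
f 30 31 32
f 30 32 24
f 31 21 33
f 31 33 32
f 32 33 34
f 32 34 24
f 33 21 35
f 33 35 34
f 34 35 36
f 34 36 24
f 35 21 37
f 35 37 36
f 36 37 38
f 36 38 24
f 37 21 39
f 37 39 38
f 38 39 40
f 38 40 24
f 39 21 41
f 39 41 40
f 40 41 42
f 40 42 24
f 41 21 43
f 41 43 42
f 42 43 44
f 42 44 24
f 43 21 45
f 43 45 44
f 44 45 46
f 44 46 24
f 45 21 47
f 45 47 46
f 46 47 48
f 46 48 24
f 47 21 49
f 47 49 48
f 48 49 50
f 48 50 24
f 49 21 51
f 49 51 50
f 50 51 52
f 50 52 24
f 51 21 22
f 51 22 52
f 52 22 23
f 52 23 24
f 54 53 57
f 54 57 55
f 55 57 58
f 55 58 56
f 57 53 59
f 57 59 58
f 58 59 60
f 58 60 56
f 59 53 61
f 59 61 60
f 60 61 62
f 60 62 56
f 61 53 63
f 61 63 62
f 62 63 64
f 62 64 56
f 63 53 65
f 63 65 64
f 64 65 66
f 64 66 56
f 65 53 67
f 65 67 66
f 66 67 68
f 66 68 56
f 67 53 69
f 67 69 68
f 68 69 70
f 68 70 56
f 69 53 71
f 69 71 70
f 70 71 72
f 70 72 56
f 71 53 73
f 71 73 72
f 72 73 74
f 72 74 56
f 73 53 75
f 73 75 74
f 74 75 76
f 74 76 56
f 75 53 77
f 75 77 76
f 76 77 78
f 76 78 56
f 77 53 79
f 77 79 78
f 78 79 80
f 78 80 56
f 79 53 81
f 79 81 80
f 80 81 82
f 80 82 56
f 81 53 54
f 81 54 82
f 82 54 55
f 82 55 56
f 84 83 87
f 84 87 85
f 85 87 88
f 85 88 86
f 87 83 89
f 87 89 88
f 88 89 90
f 88 90 86
f 89 83 91
f 89 91 90
f 90 91 92
f 90 92 86
f 91 83 93
f 91 93 92
f 92 93 94
f 92 94 86
f 93 83 95
f 93 95 94
f 94 95 96
f 94 96 86
f 95 83 97
f 95 97 96
f 96 97 98
f 96 98 86
f 97 83 99
f 97 99 98
f 98 99 100
f 98 100 86
f 99 83 101
f 99 101 100
f 100 101 102
f 100 102 86
f 101 83 103
f 101 103 102
f 102 103 104
f 102 104 86
f 103 83 105
f 103 105 104
f 104 105 106
f 104 106 86
f 105 83 107
f 105 107 106
f 106 107 108
f 106 108 86
f 107 83 109
f 107 109 108
f 108 109 110
f 108 110 86
f 109 83 111
f 109 111 110
f 110 111 112
f 110 112 86
f 111 83 113
f 111 113 112
f 112 113 114
f 112 114 86
f 113 83 84
f 113 84 114
f 114 84 85
f 114 85 86

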